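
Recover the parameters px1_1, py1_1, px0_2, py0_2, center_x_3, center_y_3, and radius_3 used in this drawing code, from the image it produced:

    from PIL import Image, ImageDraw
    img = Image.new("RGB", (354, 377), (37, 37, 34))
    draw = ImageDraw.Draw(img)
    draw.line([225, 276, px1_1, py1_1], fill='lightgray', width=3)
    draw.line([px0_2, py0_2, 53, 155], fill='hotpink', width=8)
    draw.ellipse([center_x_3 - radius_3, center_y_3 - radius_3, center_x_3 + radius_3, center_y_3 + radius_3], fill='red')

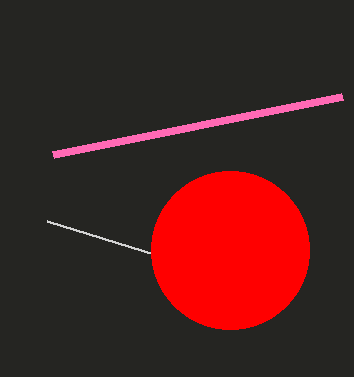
px1_1 = 47; py1_1 = 221; px0_2 = 342; py0_2 = 97; center_x_3 = 230; center_y_3 = 250; radius_3 = 79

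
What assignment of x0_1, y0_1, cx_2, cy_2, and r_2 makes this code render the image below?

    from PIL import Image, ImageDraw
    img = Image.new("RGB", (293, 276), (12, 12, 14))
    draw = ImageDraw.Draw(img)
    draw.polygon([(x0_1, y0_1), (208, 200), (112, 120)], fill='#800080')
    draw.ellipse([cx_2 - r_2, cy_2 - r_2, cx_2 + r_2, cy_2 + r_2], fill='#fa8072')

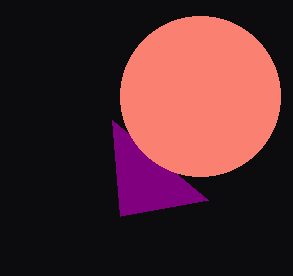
x0_1 = 120, y0_1 = 216, cx_2 = 200, cy_2 = 96, r_2 = 80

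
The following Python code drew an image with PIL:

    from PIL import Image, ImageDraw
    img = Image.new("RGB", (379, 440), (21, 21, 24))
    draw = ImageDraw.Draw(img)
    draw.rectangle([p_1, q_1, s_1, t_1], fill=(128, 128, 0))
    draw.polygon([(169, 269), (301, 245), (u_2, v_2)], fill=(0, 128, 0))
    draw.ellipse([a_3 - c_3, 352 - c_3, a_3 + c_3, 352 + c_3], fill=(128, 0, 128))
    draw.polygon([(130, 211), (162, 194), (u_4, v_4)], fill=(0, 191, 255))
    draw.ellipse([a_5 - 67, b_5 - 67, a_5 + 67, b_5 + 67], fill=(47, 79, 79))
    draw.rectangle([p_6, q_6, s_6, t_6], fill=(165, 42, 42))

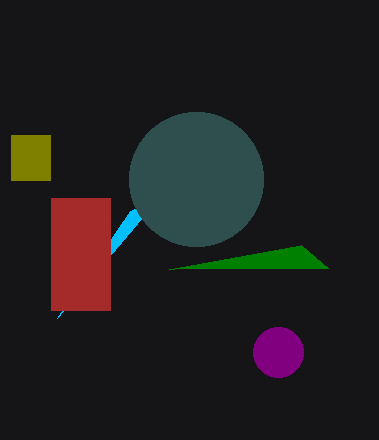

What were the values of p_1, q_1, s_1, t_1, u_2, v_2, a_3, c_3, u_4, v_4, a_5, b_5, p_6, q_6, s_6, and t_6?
p_1 = 11; q_1 = 135; s_1 = 50; t_1 = 180; u_2 = 328; v_2 = 268; a_3 = 278; c_3 = 25; u_4 = 57; v_4 = 318; a_5 = 196; b_5 = 179; p_6 = 51; q_6 = 198; s_6 = 110; t_6 = 310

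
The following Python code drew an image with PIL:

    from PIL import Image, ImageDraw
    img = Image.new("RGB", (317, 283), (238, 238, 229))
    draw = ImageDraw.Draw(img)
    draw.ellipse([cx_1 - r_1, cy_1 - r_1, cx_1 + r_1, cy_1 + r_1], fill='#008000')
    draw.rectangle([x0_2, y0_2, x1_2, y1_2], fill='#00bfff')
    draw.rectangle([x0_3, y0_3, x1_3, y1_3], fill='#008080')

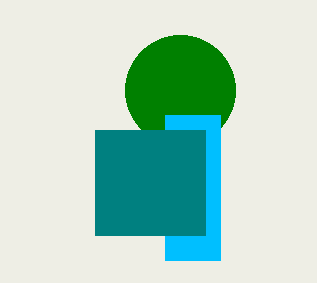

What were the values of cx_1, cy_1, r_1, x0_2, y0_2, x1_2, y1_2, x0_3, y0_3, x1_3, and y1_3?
cx_1 = 180
cy_1 = 90
r_1 = 55
x0_2 = 165
y0_2 = 115
x1_2 = 220
y1_2 = 260
x0_3 = 95
y0_3 = 130
x1_3 = 205
y1_3 = 235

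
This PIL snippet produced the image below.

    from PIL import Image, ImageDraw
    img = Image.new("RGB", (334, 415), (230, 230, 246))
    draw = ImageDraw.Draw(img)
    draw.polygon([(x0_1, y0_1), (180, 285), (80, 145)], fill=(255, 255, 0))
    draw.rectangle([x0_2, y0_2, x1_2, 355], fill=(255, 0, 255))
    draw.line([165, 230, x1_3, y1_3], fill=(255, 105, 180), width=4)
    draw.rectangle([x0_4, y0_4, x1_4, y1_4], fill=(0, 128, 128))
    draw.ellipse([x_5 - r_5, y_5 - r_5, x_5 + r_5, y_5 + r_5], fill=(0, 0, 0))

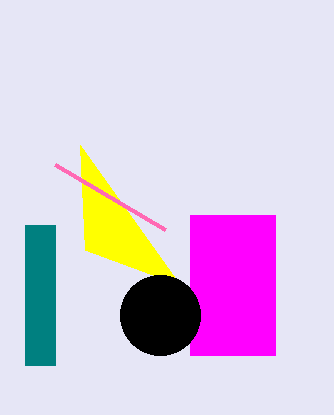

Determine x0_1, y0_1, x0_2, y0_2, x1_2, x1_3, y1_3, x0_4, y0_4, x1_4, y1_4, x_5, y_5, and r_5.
x0_1 = 85, y0_1 = 250, x0_2 = 190, y0_2 = 215, x1_2 = 275, x1_3 = 55, y1_3 = 165, x0_4 = 25, y0_4 = 225, x1_4 = 55, y1_4 = 365, x_5 = 160, y_5 = 315, r_5 = 40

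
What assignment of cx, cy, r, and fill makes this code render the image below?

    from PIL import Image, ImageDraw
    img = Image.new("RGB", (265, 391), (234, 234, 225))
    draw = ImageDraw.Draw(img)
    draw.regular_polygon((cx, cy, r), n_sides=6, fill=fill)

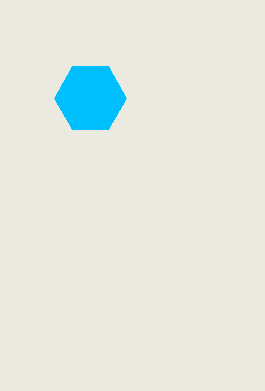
cx = 90, cy = 98, r = 36, fill = 'deepskyblue'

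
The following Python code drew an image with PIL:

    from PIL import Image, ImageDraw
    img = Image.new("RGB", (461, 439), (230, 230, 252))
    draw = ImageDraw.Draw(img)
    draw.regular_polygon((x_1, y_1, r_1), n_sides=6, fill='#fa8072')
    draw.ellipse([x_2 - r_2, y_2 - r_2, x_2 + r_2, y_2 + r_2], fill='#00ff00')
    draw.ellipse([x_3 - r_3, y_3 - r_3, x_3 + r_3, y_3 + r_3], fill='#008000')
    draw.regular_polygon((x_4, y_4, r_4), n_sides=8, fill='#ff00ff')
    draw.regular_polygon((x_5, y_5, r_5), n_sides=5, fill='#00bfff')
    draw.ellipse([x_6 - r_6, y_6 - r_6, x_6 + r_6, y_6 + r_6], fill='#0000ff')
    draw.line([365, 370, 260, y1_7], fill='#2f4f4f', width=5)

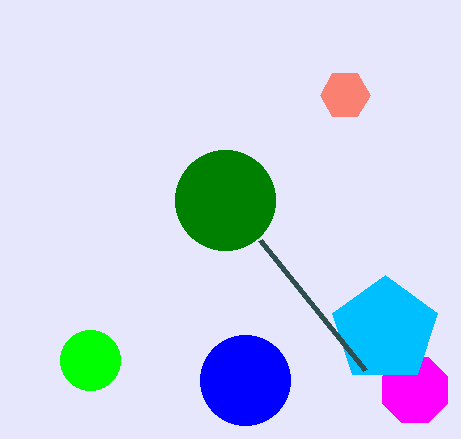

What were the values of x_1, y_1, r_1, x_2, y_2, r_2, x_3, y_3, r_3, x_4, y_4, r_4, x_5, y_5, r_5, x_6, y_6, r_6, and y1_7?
x_1 = 345; y_1 = 95; r_1 = 25; x_2 = 90; y_2 = 360; r_2 = 30; x_3 = 225; y_3 = 200; r_3 = 50; x_4 = 415; y_4 = 390; r_4 = 35; x_5 = 385; y_5 = 330; r_5 = 55; x_6 = 245; y_6 = 380; r_6 = 45; y1_7 = 240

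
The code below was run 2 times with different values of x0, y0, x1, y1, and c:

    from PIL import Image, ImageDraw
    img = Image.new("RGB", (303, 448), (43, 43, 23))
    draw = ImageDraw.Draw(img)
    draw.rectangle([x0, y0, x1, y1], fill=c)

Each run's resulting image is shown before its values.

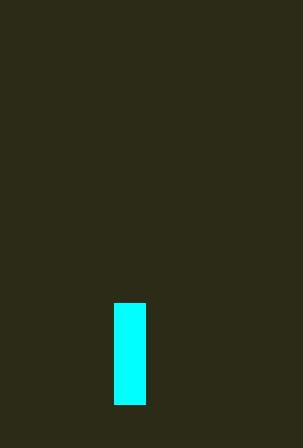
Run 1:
x0 = 114
y0 = 303
x1 = 145
y1 = 404
c = 'cyan'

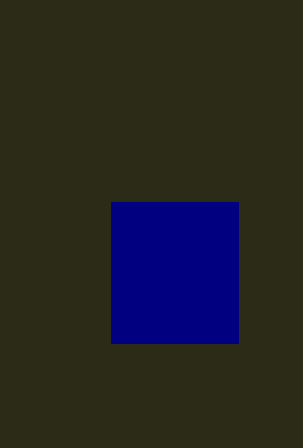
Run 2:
x0 = 111
y0 = 202
x1 = 238
y1 = 343
c = 'navy'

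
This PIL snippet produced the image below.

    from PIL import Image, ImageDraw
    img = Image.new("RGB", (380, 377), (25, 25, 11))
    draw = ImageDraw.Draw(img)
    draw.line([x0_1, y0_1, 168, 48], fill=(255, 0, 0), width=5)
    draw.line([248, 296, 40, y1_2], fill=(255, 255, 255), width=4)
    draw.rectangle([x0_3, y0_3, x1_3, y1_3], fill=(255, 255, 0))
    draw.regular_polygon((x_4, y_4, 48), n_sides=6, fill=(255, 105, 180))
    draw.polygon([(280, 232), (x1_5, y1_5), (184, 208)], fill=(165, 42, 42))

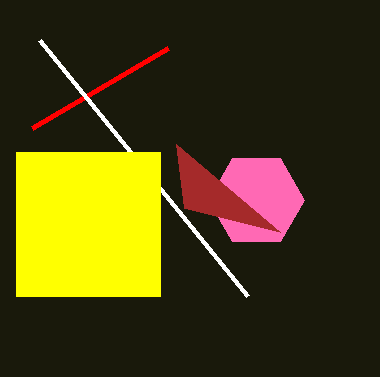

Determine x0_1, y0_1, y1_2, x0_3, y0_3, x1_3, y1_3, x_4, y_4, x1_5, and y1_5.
x0_1 = 32; y0_1 = 128; y1_2 = 40; x0_3 = 16; y0_3 = 152; x1_3 = 160; y1_3 = 296; x_4 = 256; y_4 = 200; x1_5 = 176; y1_5 = 144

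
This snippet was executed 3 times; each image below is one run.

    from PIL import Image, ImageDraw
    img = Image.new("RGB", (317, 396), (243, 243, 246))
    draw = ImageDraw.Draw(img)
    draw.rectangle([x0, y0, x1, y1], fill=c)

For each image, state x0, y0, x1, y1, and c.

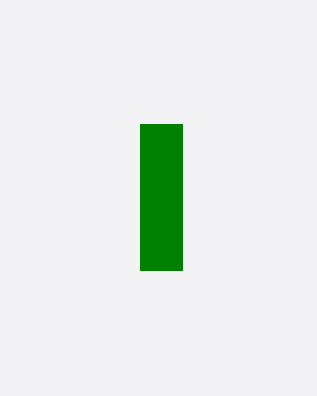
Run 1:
x0 = 140; y0 = 124; x1 = 182; y1 = 270; c = 'green'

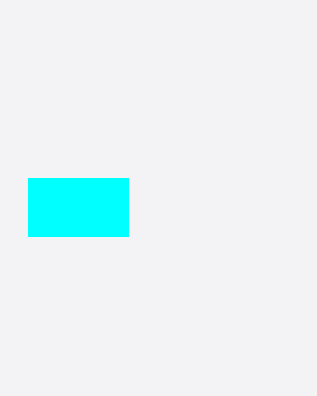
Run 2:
x0 = 28
y0 = 178
x1 = 128
y1 = 236
c = 'cyan'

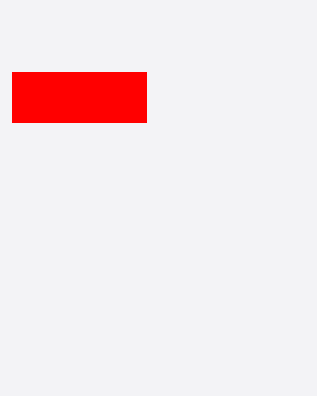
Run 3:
x0 = 12, y0 = 72, x1 = 146, y1 = 122, c = 'red'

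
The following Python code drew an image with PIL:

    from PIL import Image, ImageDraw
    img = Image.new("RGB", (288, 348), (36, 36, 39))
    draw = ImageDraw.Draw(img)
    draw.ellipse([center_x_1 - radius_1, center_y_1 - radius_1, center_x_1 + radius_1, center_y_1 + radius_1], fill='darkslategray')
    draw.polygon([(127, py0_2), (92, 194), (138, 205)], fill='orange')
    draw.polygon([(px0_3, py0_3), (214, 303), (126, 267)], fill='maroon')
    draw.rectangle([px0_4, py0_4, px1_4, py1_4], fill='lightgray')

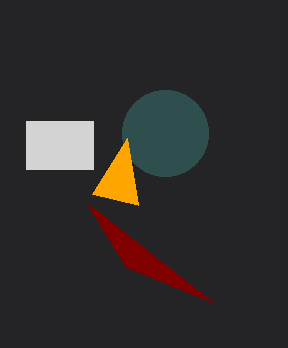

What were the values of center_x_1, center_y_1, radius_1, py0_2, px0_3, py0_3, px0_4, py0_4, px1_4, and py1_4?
center_x_1 = 165, center_y_1 = 133, radius_1 = 43, py0_2 = 138, px0_3 = 87, py0_3 = 203, px0_4 = 26, py0_4 = 121, px1_4 = 93, py1_4 = 169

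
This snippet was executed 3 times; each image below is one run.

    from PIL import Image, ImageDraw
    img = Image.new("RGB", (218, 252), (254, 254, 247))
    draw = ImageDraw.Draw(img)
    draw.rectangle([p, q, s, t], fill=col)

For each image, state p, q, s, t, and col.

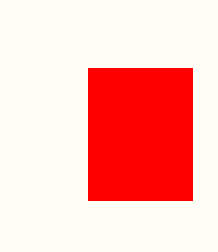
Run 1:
p = 88; q = 68; s = 192; t = 200; col = 'red'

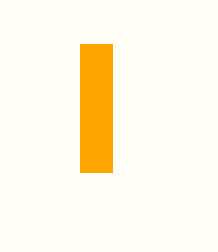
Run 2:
p = 80, q = 44, s = 112, t = 172, col = 'orange'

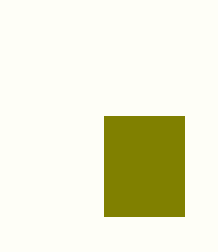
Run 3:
p = 104; q = 116; s = 184; t = 216; col = 'olive'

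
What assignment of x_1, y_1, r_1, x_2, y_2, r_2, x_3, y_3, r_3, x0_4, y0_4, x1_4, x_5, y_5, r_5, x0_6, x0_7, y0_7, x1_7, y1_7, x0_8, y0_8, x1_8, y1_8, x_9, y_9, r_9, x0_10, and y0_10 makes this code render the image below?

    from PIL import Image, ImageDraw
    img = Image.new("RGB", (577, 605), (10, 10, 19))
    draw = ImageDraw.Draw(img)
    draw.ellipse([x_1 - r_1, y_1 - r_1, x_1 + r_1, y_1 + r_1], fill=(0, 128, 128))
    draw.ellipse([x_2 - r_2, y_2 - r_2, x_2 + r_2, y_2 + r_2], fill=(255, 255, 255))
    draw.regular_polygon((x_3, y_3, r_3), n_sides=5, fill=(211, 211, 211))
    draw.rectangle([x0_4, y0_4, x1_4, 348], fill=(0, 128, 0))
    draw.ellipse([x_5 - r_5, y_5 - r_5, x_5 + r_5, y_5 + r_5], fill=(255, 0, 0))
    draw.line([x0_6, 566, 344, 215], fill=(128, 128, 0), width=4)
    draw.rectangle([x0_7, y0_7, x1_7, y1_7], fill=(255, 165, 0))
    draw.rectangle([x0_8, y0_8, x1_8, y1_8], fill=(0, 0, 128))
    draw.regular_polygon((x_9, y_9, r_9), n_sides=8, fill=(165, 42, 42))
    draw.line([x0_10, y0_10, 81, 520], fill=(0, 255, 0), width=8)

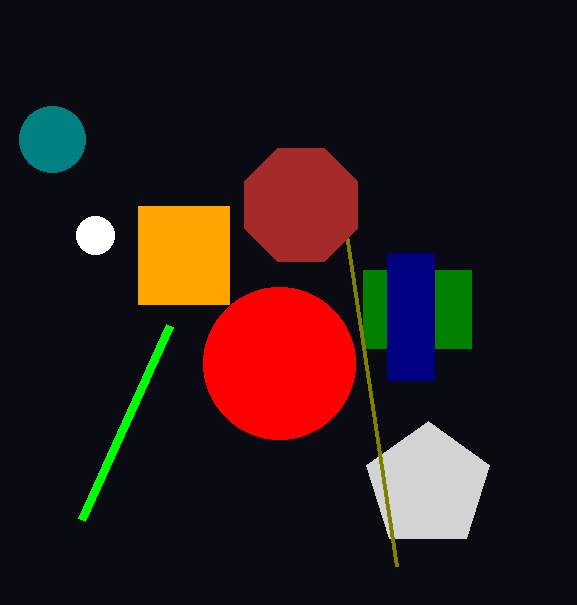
x_1 = 52; y_1 = 139; r_1 = 33; x_2 = 95; y_2 = 235; r_2 = 19; x_3 = 428; y_3 = 486; r_3 = 65; x0_4 = 363; y0_4 = 270; x1_4 = 471; x_5 = 279; y_5 = 363; r_5 = 76; x0_6 = 397; x0_7 = 138; y0_7 = 206; x1_7 = 229; y1_7 = 304; x0_8 = 387; y0_8 = 253; x1_8 = 434; y1_8 = 380; x_9 = 301; y_9 = 205; r_9 = 61; x0_10 = 169; y0_10 = 326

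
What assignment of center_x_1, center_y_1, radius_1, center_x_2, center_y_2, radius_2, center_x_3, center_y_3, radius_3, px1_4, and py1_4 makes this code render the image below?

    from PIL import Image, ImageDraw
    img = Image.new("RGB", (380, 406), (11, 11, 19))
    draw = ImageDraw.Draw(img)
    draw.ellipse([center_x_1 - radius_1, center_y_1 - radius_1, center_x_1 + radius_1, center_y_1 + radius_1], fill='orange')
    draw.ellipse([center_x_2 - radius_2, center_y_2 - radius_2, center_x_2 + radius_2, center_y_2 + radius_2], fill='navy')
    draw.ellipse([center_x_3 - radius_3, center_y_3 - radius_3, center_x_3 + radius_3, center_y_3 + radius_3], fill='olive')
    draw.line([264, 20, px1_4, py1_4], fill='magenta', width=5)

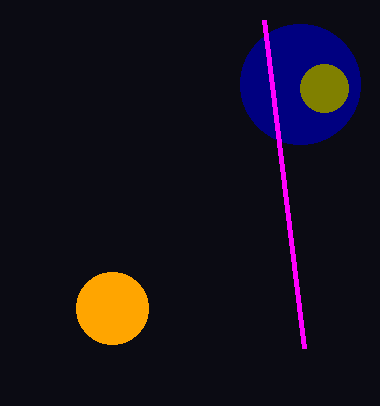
center_x_1 = 112; center_y_1 = 308; radius_1 = 36; center_x_2 = 300; center_y_2 = 84; radius_2 = 60; center_x_3 = 324; center_y_3 = 88; radius_3 = 24; px1_4 = 304; py1_4 = 348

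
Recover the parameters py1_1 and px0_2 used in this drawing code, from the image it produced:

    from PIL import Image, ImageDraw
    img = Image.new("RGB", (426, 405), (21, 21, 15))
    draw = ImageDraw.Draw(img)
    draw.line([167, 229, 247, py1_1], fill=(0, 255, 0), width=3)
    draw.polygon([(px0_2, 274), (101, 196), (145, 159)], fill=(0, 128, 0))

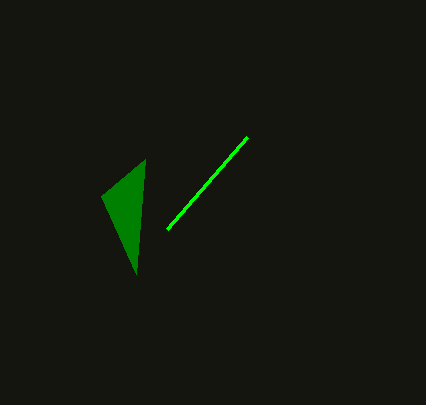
py1_1 = 137
px0_2 = 136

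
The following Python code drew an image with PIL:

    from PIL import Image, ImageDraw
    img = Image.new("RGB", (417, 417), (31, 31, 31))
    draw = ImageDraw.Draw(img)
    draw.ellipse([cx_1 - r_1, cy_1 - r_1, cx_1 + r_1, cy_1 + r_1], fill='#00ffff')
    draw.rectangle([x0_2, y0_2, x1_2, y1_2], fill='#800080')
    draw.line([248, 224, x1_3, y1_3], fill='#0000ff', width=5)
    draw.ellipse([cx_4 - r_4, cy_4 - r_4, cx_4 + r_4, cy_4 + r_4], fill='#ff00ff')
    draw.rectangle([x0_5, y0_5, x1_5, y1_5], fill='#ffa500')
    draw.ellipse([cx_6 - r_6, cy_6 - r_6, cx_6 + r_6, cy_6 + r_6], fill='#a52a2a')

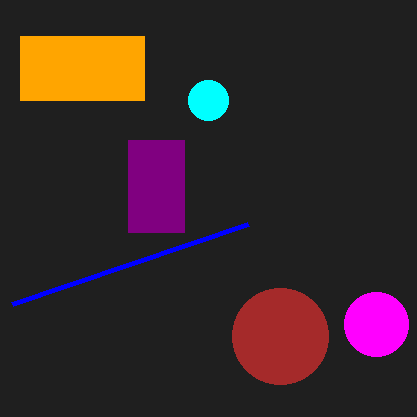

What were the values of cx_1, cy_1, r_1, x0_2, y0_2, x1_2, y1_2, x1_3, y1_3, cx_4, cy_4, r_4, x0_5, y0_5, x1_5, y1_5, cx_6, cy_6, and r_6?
cx_1 = 208; cy_1 = 100; r_1 = 20; x0_2 = 128; y0_2 = 140; x1_2 = 184; y1_2 = 232; x1_3 = 12; y1_3 = 304; cx_4 = 376; cy_4 = 324; r_4 = 32; x0_5 = 20; y0_5 = 36; x1_5 = 144; y1_5 = 100; cx_6 = 280; cy_6 = 336; r_6 = 48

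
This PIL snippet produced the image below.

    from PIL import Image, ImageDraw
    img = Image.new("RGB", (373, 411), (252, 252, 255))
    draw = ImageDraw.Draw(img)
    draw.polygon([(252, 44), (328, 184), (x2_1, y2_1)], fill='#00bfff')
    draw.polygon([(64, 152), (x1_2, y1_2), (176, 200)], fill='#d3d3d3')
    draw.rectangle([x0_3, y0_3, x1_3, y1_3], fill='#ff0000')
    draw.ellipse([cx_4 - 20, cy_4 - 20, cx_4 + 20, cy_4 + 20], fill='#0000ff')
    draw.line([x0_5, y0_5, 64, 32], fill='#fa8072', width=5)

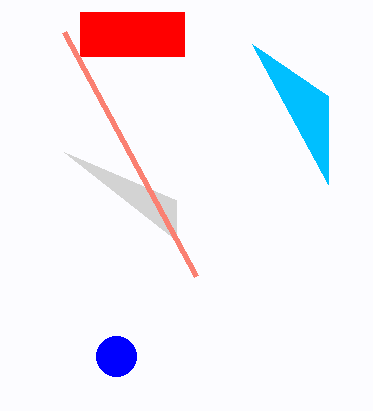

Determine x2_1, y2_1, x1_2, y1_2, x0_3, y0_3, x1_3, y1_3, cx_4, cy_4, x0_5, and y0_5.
x2_1 = 328
y2_1 = 96
x1_2 = 176
y1_2 = 240
x0_3 = 80
y0_3 = 12
x1_3 = 184
y1_3 = 56
cx_4 = 116
cy_4 = 356
x0_5 = 196
y0_5 = 276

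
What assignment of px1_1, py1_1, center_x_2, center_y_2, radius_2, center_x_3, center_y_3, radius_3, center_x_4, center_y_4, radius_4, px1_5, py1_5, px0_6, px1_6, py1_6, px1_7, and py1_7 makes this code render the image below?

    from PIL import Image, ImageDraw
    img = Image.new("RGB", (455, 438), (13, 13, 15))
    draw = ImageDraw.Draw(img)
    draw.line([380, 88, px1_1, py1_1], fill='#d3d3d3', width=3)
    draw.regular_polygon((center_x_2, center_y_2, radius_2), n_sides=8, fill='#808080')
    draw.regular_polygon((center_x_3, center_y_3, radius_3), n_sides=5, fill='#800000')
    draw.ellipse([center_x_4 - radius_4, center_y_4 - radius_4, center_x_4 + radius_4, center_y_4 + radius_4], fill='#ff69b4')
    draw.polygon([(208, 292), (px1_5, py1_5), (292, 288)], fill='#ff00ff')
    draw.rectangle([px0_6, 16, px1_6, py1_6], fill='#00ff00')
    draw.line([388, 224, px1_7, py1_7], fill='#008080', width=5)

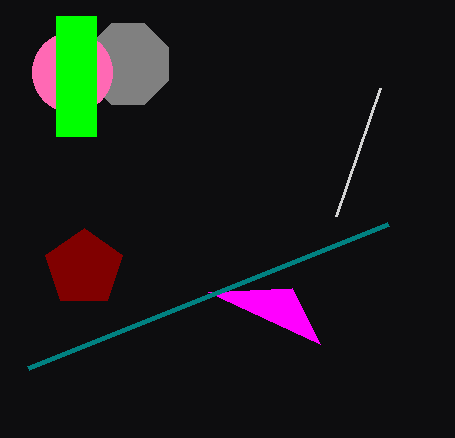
px1_1 = 336; py1_1 = 216; center_x_2 = 128; center_y_2 = 64; radius_2 = 44; center_x_3 = 84; center_y_3 = 268; radius_3 = 40; center_x_4 = 72; center_y_4 = 72; radius_4 = 40; px1_5 = 320; py1_5 = 344; px0_6 = 56; px1_6 = 96; py1_6 = 136; px1_7 = 28; py1_7 = 368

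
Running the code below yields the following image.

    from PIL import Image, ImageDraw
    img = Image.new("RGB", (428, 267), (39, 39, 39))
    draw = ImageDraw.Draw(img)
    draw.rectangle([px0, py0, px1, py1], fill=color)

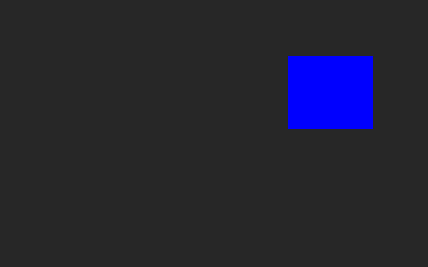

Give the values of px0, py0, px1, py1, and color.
px0 = 288; py0 = 56; px1 = 372; py1 = 128; color = 'blue'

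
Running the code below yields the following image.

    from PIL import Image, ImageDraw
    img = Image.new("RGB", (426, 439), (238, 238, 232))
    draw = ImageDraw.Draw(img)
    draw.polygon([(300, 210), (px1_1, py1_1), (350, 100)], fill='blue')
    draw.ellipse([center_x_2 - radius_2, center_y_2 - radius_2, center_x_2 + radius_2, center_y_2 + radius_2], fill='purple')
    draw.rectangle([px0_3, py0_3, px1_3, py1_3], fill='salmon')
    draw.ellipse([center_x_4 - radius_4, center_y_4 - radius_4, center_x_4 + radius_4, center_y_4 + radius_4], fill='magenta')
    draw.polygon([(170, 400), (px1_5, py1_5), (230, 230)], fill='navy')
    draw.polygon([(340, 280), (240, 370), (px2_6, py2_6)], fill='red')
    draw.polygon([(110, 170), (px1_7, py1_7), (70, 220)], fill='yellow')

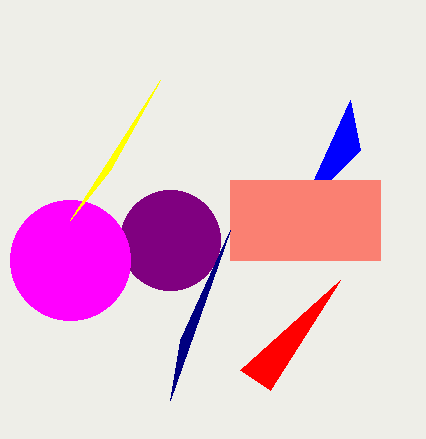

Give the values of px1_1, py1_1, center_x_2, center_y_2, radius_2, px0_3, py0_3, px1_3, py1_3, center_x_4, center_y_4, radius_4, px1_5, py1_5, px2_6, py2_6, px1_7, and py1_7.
px1_1 = 360; py1_1 = 150; center_x_2 = 170; center_y_2 = 240; radius_2 = 50; px0_3 = 230; py0_3 = 180; px1_3 = 380; py1_3 = 260; center_x_4 = 70; center_y_4 = 260; radius_4 = 60; px1_5 = 180; py1_5 = 340; px2_6 = 270; py2_6 = 390; px1_7 = 160; py1_7 = 80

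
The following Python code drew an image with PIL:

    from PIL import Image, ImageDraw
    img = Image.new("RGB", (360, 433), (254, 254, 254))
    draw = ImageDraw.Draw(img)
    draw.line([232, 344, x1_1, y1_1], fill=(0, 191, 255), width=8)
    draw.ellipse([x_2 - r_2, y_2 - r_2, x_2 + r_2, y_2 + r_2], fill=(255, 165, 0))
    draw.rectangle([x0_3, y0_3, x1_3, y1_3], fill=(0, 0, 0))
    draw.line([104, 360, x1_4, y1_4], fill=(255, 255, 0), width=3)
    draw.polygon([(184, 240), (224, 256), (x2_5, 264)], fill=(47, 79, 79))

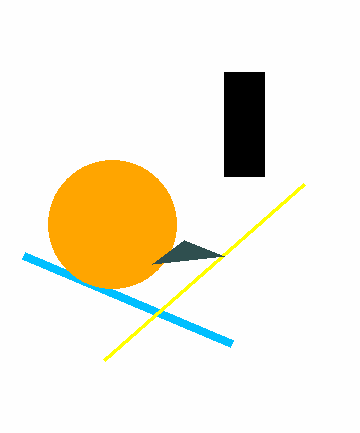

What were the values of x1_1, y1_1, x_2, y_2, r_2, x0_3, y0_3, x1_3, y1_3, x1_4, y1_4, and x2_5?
x1_1 = 24, y1_1 = 256, x_2 = 112, y_2 = 224, r_2 = 64, x0_3 = 224, y0_3 = 72, x1_3 = 264, y1_3 = 176, x1_4 = 304, y1_4 = 184, x2_5 = 152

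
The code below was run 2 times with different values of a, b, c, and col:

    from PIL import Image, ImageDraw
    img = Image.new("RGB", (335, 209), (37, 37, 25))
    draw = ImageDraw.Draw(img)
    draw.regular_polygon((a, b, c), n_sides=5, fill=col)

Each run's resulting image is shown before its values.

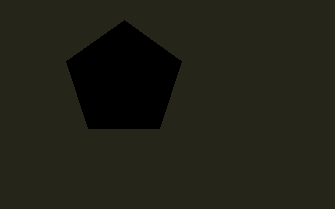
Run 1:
a = 124, b = 80, c = 60, col = 'black'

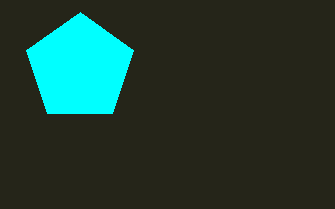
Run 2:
a = 80, b = 68, c = 56, col = 'cyan'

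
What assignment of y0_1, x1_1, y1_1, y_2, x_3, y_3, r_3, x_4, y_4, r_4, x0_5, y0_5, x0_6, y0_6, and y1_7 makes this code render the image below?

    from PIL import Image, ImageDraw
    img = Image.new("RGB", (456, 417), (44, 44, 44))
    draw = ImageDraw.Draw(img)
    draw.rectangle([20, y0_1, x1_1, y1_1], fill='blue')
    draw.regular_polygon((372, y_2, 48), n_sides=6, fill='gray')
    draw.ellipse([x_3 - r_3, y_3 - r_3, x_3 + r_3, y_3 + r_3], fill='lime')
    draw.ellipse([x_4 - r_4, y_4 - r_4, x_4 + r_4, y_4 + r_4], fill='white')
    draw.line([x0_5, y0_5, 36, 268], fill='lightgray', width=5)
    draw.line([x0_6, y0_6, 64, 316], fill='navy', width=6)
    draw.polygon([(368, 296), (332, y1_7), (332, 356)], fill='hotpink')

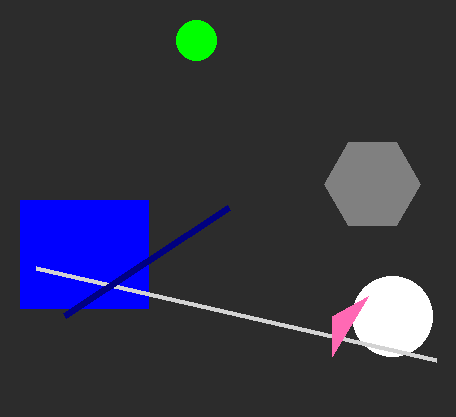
y0_1 = 200; x1_1 = 148; y1_1 = 308; y_2 = 184; x_3 = 196; y_3 = 40; r_3 = 20; x_4 = 392; y_4 = 316; r_4 = 40; x0_5 = 436; y0_5 = 360; x0_6 = 228; y0_6 = 208; y1_7 = 316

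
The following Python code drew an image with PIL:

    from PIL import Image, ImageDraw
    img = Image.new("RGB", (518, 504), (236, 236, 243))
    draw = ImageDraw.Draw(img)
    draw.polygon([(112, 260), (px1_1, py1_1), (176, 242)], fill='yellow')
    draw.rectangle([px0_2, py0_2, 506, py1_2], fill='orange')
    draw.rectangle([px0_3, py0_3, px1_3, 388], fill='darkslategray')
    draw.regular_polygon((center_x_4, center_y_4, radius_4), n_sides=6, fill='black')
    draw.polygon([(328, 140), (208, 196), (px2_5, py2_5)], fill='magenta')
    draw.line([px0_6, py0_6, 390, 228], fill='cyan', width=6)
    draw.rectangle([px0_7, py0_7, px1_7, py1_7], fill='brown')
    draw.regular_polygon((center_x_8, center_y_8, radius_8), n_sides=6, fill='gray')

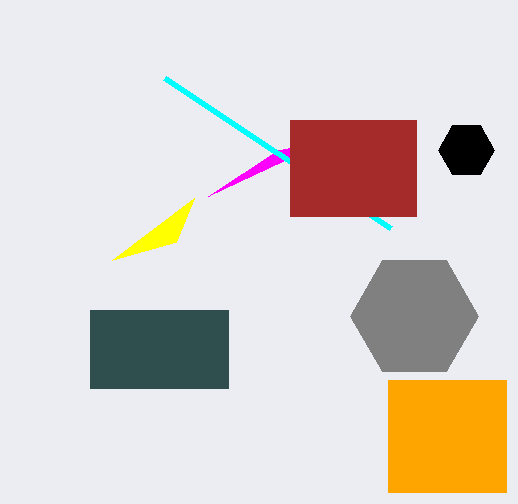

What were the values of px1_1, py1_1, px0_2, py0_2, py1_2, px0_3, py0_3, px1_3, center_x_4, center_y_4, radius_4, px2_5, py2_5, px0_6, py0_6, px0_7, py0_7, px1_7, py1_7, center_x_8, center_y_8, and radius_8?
px1_1 = 194; py1_1 = 198; px0_2 = 388; py0_2 = 380; py1_2 = 492; px0_3 = 90; py0_3 = 310; px1_3 = 228; center_x_4 = 466; center_y_4 = 150; radius_4 = 28; px2_5 = 278; py2_5 = 150; px0_6 = 164; py0_6 = 78; px0_7 = 290; py0_7 = 120; px1_7 = 416; py1_7 = 216; center_x_8 = 414; center_y_8 = 316; radius_8 = 64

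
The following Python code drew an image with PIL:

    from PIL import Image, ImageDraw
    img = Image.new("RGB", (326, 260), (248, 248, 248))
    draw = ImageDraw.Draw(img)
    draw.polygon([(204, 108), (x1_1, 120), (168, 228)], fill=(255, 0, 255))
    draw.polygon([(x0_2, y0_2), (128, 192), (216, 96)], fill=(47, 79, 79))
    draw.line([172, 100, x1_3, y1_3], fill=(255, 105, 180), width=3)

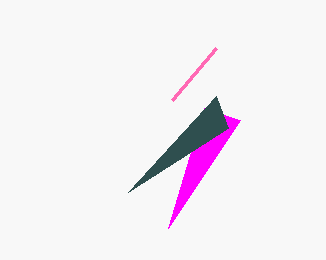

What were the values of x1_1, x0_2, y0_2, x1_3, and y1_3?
x1_1 = 240, x0_2 = 228, y0_2 = 128, x1_3 = 216, y1_3 = 48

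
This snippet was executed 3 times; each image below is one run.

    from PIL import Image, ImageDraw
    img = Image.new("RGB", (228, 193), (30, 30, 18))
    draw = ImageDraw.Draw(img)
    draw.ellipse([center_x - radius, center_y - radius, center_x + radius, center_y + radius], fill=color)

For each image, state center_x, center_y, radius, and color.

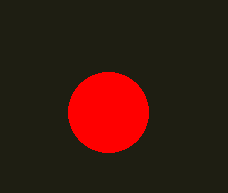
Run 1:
center_x = 108
center_y = 112
radius = 40
color = 'red'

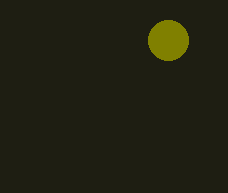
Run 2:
center_x = 168
center_y = 40
radius = 20
color = 'olive'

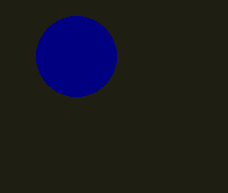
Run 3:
center_x = 76
center_y = 56
radius = 40
color = 'navy'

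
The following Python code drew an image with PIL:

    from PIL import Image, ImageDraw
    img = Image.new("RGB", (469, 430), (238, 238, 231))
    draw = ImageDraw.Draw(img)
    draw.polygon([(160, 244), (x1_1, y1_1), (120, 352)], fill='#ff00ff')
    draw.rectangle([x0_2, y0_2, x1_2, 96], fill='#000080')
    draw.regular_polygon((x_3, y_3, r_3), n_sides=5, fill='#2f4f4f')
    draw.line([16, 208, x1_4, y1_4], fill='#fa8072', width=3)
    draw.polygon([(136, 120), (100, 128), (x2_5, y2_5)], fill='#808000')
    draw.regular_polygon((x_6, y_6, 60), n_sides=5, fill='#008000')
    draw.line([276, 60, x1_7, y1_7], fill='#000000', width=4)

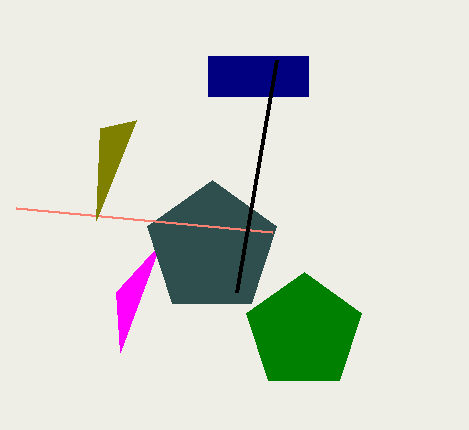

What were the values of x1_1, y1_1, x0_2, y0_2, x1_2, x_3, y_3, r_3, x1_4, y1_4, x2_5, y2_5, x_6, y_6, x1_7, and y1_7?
x1_1 = 116
y1_1 = 292
x0_2 = 208
y0_2 = 56
x1_2 = 308
x_3 = 212
y_3 = 248
r_3 = 68
x1_4 = 272
y1_4 = 232
x2_5 = 96
y2_5 = 220
x_6 = 304
y_6 = 332
x1_7 = 236
y1_7 = 292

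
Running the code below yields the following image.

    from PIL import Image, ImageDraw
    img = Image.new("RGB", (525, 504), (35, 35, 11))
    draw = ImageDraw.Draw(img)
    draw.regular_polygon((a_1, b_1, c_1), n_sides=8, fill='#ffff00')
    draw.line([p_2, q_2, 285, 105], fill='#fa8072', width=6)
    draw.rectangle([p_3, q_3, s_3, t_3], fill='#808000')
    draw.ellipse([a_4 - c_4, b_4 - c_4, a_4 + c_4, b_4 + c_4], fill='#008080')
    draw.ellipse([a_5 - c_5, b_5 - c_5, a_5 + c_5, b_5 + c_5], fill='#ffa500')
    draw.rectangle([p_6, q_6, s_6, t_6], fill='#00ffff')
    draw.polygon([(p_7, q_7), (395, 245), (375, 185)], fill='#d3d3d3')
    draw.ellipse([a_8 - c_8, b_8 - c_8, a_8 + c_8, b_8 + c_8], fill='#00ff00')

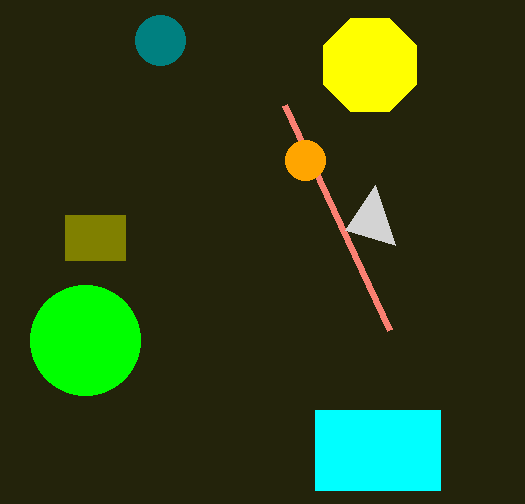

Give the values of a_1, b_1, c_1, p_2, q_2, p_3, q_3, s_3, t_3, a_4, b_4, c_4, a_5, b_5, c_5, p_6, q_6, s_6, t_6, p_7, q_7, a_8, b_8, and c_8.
a_1 = 370, b_1 = 65, c_1 = 50, p_2 = 390, q_2 = 330, p_3 = 65, q_3 = 215, s_3 = 125, t_3 = 260, a_4 = 160, b_4 = 40, c_4 = 25, a_5 = 305, b_5 = 160, c_5 = 20, p_6 = 315, q_6 = 410, s_6 = 440, t_6 = 490, p_7 = 345, q_7 = 230, a_8 = 85, b_8 = 340, c_8 = 55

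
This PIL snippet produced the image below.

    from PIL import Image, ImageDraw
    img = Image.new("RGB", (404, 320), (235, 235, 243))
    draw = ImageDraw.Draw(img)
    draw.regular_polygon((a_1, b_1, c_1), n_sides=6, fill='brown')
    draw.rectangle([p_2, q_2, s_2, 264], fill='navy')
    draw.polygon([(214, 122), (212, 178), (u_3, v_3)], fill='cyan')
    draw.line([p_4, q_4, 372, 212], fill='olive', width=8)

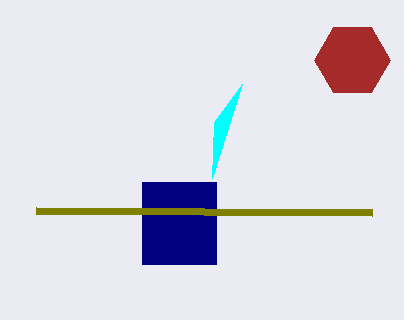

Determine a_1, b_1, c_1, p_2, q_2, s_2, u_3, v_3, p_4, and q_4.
a_1 = 352; b_1 = 60; c_1 = 38; p_2 = 142; q_2 = 182; s_2 = 216; u_3 = 242; v_3 = 84; p_4 = 36; q_4 = 210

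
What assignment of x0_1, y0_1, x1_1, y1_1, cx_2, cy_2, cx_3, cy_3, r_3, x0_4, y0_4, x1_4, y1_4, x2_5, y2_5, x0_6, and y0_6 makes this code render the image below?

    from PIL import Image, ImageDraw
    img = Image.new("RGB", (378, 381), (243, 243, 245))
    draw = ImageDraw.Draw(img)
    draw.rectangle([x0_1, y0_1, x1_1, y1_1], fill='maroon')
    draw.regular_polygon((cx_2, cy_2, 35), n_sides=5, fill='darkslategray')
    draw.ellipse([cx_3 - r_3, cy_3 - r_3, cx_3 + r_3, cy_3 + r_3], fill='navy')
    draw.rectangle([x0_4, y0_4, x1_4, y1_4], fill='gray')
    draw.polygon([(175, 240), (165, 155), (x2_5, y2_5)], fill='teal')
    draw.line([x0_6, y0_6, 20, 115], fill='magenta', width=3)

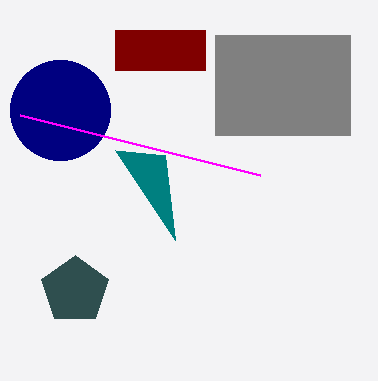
x0_1 = 115, y0_1 = 30, x1_1 = 205, y1_1 = 70, cx_2 = 75, cy_2 = 290, cx_3 = 60, cy_3 = 110, r_3 = 50, x0_4 = 215, y0_4 = 35, x1_4 = 350, y1_4 = 135, x2_5 = 115, y2_5 = 150, x0_6 = 260, y0_6 = 175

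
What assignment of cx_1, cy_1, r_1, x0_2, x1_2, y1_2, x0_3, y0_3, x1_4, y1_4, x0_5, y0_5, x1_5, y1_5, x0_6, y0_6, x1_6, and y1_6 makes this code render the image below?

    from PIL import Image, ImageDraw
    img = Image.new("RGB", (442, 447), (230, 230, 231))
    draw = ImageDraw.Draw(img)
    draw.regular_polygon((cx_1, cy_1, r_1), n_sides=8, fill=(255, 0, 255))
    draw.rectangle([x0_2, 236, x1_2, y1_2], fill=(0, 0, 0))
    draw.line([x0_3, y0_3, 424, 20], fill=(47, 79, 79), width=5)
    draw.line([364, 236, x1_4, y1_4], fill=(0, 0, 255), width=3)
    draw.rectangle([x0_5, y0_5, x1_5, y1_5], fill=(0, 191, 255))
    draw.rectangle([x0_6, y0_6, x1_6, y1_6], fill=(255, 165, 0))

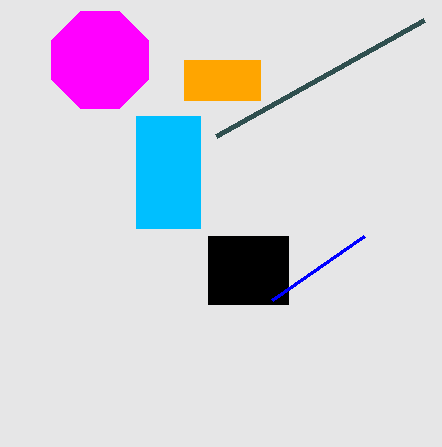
cx_1 = 100; cy_1 = 60; r_1 = 52; x0_2 = 208; x1_2 = 288; y1_2 = 304; x0_3 = 216; y0_3 = 136; x1_4 = 272; y1_4 = 300; x0_5 = 136; y0_5 = 116; x1_5 = 200; y1_5 = 228; x0_6 = 184; y0_6 = 60; x1_6 = 260; y1_6 = 100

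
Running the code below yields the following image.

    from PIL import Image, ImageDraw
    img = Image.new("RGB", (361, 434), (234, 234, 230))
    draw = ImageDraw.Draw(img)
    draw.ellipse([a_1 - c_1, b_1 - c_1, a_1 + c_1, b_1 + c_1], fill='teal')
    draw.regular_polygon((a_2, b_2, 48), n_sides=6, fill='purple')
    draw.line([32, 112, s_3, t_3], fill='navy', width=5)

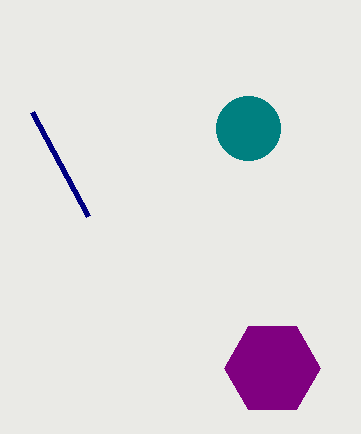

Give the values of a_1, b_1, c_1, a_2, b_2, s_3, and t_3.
a_1 = 248; b_1 = 128; c_1 = 32; a_2 = 272; b_2 = 368; s_3 = 88; t_3 = 216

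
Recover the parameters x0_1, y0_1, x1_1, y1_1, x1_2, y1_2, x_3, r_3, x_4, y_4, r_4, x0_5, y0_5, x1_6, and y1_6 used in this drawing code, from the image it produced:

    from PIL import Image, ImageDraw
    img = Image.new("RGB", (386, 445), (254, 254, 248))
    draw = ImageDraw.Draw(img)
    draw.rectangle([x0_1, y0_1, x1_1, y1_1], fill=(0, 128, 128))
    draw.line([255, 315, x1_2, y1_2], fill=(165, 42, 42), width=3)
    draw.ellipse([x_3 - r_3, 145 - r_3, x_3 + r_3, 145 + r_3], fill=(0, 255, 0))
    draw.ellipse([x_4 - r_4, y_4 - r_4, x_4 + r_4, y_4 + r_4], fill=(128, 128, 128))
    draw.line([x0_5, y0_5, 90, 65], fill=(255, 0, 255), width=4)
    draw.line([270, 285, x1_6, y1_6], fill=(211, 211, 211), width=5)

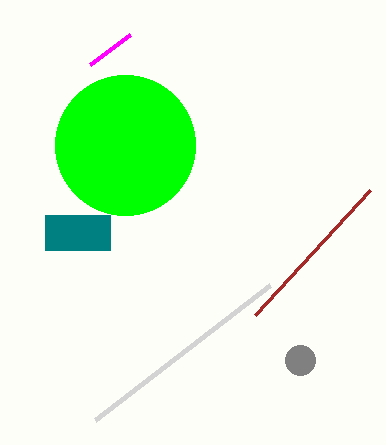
x0_1 = 45, y0_1 = 215, x1_1 = 110, y1_1 = 250, x1_2 = 370, y1_2 = 190, x_3 = 125, r_3 = 70, x_4 = 300, y_4 = 360, r_4 = 15, x0_5 = 130, y0_5 = 35, x1_6 = 95, y1_6 = 420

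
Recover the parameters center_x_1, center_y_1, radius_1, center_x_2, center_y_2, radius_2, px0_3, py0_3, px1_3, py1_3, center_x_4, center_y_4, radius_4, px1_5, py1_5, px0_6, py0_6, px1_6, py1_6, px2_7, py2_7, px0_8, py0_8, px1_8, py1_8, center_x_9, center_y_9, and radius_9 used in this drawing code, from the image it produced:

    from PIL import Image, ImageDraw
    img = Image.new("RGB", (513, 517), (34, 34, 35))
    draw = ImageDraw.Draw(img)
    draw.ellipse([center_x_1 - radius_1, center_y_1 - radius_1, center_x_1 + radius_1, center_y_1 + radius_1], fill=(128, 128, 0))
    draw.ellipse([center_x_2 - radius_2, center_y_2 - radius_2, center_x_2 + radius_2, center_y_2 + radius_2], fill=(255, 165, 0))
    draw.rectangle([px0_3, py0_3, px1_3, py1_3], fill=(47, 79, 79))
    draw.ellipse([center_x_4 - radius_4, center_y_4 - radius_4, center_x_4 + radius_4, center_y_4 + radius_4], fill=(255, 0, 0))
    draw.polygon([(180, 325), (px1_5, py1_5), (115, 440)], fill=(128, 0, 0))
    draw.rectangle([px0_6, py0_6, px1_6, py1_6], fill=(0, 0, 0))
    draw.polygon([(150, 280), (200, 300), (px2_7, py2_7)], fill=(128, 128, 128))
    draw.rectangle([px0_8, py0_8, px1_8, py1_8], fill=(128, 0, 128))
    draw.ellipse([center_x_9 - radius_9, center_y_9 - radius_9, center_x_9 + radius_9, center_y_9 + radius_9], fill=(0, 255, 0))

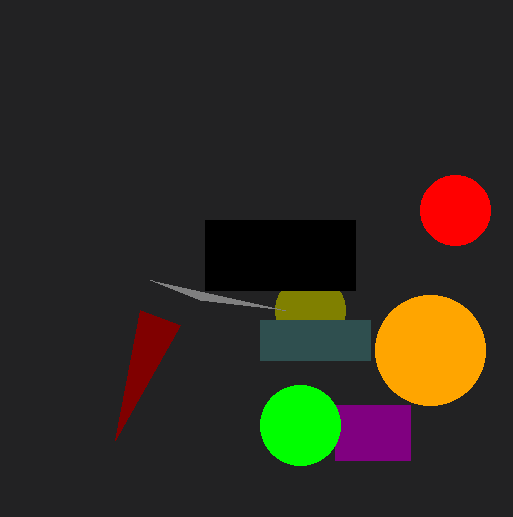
center_x_1 = 310, center_y_1 = 310, radius_1 = 35, center_x_2 = 430, center_y_2 = 350, radius_2 = 55, px0_3 = 260, py0_3 = 320, px1_3 = 370, py1_3 = 360, center_x_4 = 455, center_y_4 = 210, radius_4 = 35, px1_5 = 140, py1_5 = 310, px0_6 = 205, py0_6 = 220, px1_6 = 355, py1_6 = 290, px2_7 = 285, py2_7 = 310, px0_8 = 335, py0_8 = 405, px1_8 = 410, py1_8 = 460, center_x_9 = 300, center_y_9 = 425, radius_9 = 40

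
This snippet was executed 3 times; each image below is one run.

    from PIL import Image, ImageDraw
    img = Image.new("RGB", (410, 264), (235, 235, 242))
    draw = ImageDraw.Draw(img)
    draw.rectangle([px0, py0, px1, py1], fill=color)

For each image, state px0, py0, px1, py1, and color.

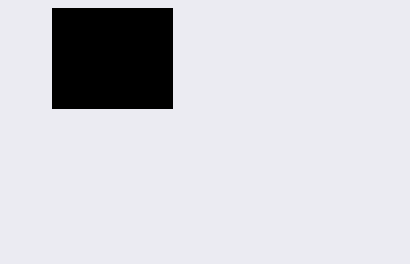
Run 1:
px0 = 52
py0 = 8
px1 = 172
py1 = 108
color = 'black'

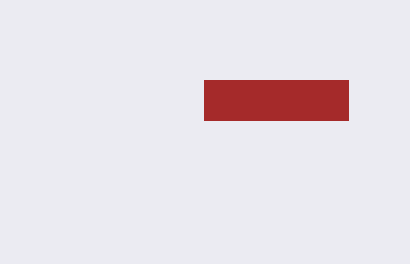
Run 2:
px0 = 204, py0 = 80, px1 = 348, py1 = 120, color = 'brown'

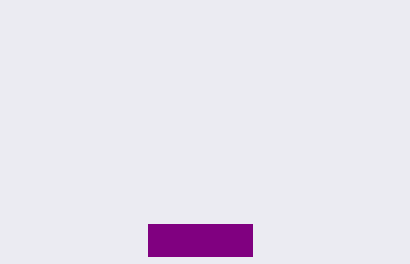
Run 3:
px0 = 148; py0 = 224; px1 = 252; py1 = 256; color = 'purple'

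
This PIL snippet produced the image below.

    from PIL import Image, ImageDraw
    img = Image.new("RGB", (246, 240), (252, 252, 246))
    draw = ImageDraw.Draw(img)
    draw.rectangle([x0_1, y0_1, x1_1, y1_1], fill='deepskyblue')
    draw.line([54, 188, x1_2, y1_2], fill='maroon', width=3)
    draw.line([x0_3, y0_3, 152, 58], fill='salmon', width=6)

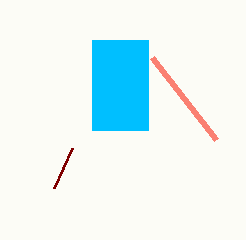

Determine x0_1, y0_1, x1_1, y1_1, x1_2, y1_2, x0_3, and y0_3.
x0_1 = 92
y0_1 = 40
x1_1 = 148
y1_1 = 130
x1_2 = 72
y1_2 = 148
x0_3 = 216
y0_3 = 140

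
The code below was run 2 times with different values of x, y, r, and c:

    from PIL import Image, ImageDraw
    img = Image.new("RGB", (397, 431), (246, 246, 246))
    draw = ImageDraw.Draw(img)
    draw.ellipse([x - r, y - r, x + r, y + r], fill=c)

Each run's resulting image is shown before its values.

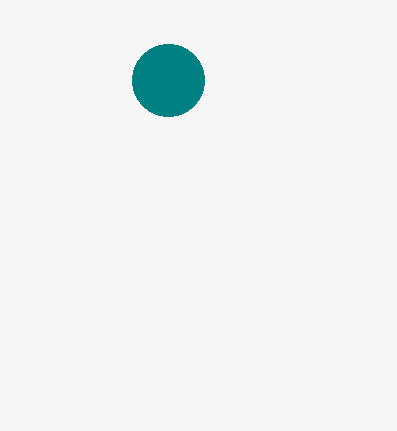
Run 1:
x = 168
y = 80
r = 36
c = 'teal'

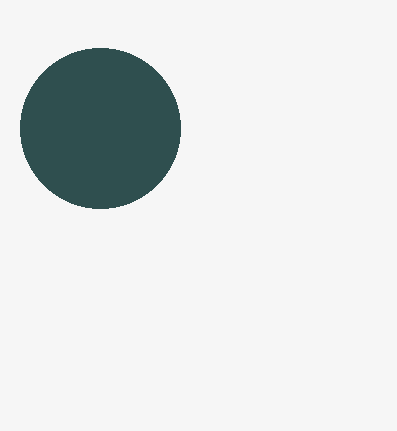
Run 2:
x = 100
y = 128
r = 80
c = 'darkslategray'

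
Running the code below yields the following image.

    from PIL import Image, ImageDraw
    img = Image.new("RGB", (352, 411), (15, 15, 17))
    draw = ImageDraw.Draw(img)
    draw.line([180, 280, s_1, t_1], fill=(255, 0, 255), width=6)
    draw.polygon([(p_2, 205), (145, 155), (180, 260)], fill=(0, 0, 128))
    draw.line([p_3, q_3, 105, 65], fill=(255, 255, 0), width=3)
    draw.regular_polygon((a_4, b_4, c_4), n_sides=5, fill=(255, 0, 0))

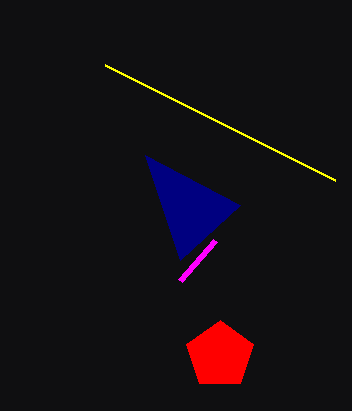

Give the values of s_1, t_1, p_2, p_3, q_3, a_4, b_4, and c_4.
s_1 = 215; t_1 = 240; p_2 = 240; p_3 = 335; q_3 = 180; a_4 = 220; b_4 = 355; c_4 = 35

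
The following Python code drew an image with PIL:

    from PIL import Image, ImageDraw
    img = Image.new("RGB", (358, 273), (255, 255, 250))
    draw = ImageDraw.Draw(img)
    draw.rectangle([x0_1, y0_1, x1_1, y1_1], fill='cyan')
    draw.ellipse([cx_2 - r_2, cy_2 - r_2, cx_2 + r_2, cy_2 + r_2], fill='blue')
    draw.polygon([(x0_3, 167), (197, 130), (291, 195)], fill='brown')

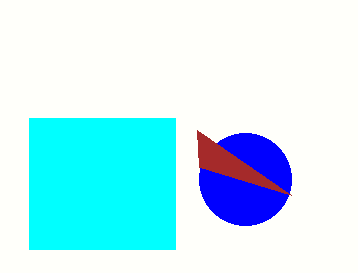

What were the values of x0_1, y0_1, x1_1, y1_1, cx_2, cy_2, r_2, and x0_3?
x0_1 = 29; y0_1 = 118; x1_1 = 175; y1_1 = 249; cx_2 = 245; cy_2 = 179; r_2 = 46; x0_3 = 199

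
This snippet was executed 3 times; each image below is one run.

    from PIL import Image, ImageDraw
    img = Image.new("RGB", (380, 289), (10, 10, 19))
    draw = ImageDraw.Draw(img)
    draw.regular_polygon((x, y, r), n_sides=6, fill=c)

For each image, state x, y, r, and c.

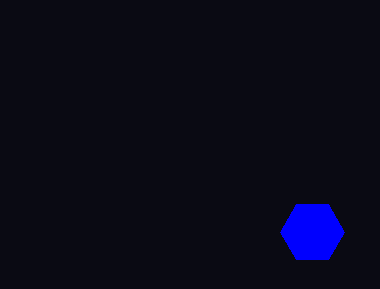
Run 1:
x = 312, y = 232, r = 32, c = 'blue'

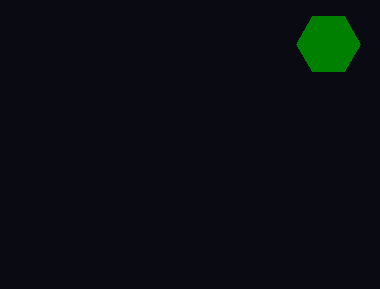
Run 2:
x = 328; y = 44; r = 32; c = 'green'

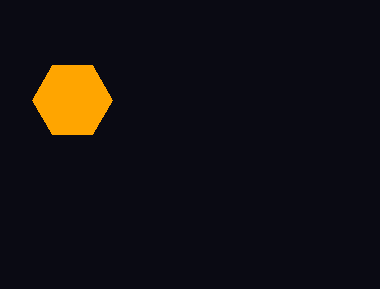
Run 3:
x = 72; y = 100; r = 40; c = 'orange'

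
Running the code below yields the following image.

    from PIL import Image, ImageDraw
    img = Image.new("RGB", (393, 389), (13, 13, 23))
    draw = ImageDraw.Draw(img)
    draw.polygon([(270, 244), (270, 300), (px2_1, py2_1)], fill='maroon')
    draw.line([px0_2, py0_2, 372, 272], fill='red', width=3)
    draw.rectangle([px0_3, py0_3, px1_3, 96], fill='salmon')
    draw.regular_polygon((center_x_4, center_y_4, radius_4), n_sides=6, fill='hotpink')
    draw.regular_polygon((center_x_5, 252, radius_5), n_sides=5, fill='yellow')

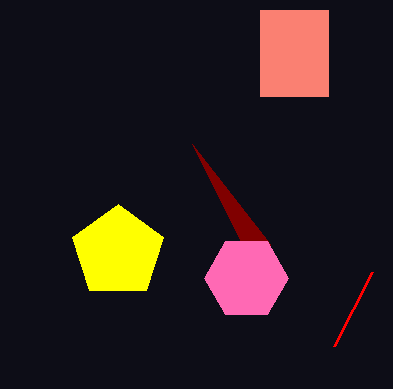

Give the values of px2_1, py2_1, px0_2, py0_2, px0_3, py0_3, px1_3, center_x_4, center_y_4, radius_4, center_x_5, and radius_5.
px2_1 = 192, py2_1 = 144, px0_2 = 334, py0_2 = 346, px0_3 = 260, py0_3 = 10, px1_3 = 328, center_x_4 = 246, center_y_4 = 278, radius_4 = 42, center_x_5 = 118, radius_5 = 48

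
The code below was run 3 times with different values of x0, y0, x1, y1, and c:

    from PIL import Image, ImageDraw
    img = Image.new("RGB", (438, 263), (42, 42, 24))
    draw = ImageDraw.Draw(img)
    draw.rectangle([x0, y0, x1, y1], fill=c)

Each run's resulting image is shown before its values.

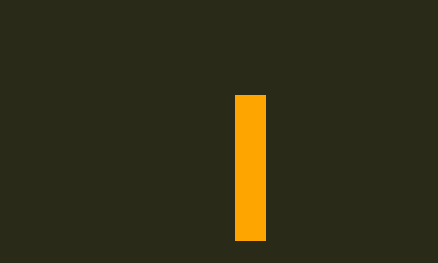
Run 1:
x0 = 235
y0 = 95
x1 = 265
y1 = 240
c = 'orange'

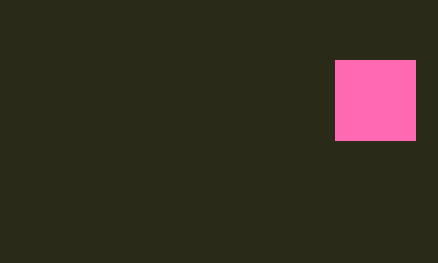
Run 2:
x0 = 335, y0 = 60, x1 = 415, y1 = 140, c = 'hotpink'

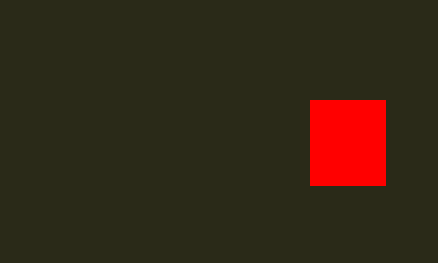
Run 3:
x0 = 310
y0 = 100
x1 = 385
y1 = 185
c = 'red'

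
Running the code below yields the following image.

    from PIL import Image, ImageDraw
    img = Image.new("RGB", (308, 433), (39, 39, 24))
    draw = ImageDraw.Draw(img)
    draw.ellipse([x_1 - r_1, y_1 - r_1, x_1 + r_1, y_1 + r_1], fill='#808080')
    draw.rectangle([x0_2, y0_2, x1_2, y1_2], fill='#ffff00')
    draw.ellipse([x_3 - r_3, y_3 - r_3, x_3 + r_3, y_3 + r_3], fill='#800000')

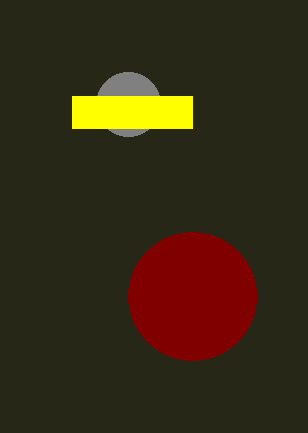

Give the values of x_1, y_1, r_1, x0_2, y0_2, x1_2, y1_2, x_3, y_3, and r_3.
x_1 = 128
y_1 = 104
r_1 = 32
x0_2 = 72
y0_2 = 96
x1_2 = 192
y1_2 = 128
x_3 = 192
y_3 = 296
r_3 = 64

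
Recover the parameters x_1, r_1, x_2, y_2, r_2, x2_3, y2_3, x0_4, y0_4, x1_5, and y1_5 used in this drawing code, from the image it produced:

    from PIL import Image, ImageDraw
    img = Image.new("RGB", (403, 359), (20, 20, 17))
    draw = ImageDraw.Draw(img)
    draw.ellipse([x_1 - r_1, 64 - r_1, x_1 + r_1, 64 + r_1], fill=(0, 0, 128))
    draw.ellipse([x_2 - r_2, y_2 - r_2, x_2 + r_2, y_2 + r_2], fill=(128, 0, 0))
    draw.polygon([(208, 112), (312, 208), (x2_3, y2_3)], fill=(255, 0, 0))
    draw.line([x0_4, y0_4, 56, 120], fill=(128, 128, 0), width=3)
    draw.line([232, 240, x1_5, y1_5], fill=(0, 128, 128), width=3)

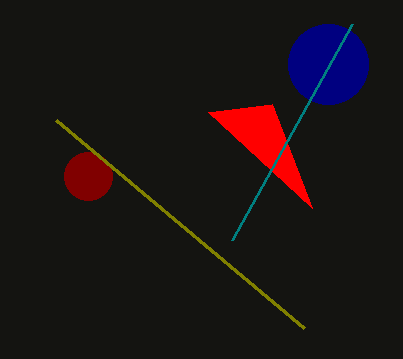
x_1 = 328
r_1 = 40
x_2 = 88
y_2 = 176
r_2 = 24
x2_3 = 272
y2_3 = 104
x0_4 = 304
y0_4 = 328
x1_5 = 352
y1_5 = 24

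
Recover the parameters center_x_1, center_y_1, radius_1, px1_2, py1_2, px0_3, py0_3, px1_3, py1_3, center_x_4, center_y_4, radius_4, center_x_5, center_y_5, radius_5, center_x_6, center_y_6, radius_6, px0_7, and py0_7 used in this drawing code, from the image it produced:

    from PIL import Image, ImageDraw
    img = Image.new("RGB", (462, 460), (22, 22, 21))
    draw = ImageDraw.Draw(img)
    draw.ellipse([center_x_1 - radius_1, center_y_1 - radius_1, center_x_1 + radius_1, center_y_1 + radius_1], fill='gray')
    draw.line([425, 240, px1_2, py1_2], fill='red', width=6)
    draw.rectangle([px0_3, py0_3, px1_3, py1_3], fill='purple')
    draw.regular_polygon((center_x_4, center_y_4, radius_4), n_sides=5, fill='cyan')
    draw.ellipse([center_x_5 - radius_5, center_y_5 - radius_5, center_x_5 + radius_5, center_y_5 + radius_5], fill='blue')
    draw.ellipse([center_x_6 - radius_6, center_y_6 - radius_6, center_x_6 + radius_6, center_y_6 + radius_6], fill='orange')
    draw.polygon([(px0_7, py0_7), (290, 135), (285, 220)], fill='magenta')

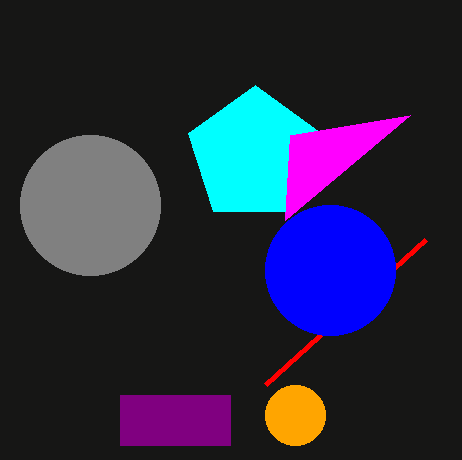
center_x_1 = 90; center_y_1 = 205; radius_1 = 70; px1_2 = 265; py1_2 = 385; px0_3 = 120; py0_3 = 395; px1_3 = 230; py1_3 = 445; center_x_4 = 255; center_y_4 = 155; radius_4 = 70; center_x_5 = 330; center_y_5 = 270; radius_5 = 65; center_x_6 = 295; center_y_6 = 415; radius_6 = 30; px0_7 = 410; py0_7 = 115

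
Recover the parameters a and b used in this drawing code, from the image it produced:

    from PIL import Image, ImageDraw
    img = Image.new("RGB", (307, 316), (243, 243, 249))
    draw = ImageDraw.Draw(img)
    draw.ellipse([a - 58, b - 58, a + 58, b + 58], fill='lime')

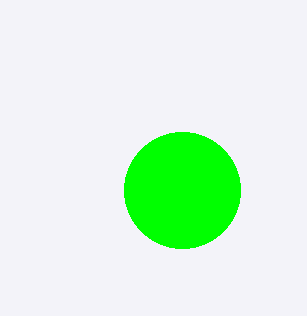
a = 182; b = 190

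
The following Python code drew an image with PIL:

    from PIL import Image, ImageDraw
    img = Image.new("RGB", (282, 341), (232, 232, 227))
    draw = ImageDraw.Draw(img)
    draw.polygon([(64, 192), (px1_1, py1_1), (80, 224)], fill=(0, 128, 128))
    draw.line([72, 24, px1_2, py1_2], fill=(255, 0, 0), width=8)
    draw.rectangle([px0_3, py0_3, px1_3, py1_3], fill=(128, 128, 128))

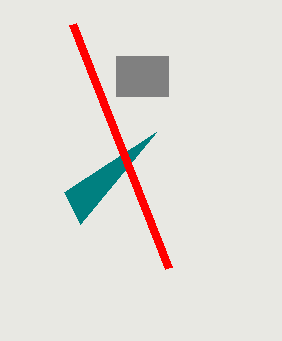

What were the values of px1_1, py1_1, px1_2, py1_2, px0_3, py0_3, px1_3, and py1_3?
px1_1 = 156; py1_1 = 132; px1_2 = 168; py1_2 = 268; px0_3 = 116; py0_3 = 56; px1_3 = 168; py1_3 = 96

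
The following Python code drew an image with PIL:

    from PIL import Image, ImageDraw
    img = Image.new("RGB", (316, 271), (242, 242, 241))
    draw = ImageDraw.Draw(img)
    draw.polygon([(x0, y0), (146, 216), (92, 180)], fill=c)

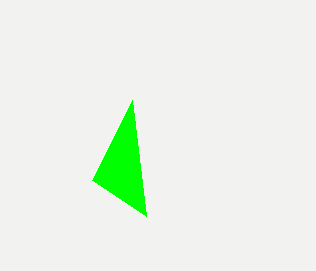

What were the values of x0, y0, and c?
x0 = 132; y0 = 100; c = 'lime'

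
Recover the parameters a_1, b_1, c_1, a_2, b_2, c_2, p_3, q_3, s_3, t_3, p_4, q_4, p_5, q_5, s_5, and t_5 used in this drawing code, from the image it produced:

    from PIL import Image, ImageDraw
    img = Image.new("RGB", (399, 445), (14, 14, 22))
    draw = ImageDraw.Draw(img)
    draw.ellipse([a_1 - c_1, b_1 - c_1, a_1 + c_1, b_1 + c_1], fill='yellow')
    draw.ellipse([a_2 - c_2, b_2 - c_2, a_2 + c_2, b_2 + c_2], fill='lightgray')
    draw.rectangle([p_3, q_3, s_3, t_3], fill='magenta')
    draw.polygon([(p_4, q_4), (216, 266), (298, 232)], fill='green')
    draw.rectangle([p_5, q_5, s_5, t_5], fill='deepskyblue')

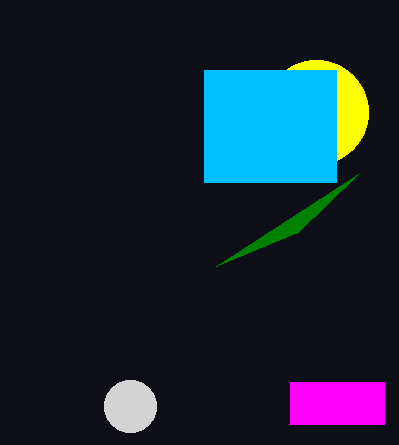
a_1 = 316
b_1 = 112
c_1 = 52
a_2 = 130
b_2 = 406
c_2 = 26
p_3 = 290
q_3 = 382
s_3 = 384
t_3 = 424
p_4 = 358
q_4 = 174
p_5 = 204
q_5 = 70
s_5 = 336
t_5 = 182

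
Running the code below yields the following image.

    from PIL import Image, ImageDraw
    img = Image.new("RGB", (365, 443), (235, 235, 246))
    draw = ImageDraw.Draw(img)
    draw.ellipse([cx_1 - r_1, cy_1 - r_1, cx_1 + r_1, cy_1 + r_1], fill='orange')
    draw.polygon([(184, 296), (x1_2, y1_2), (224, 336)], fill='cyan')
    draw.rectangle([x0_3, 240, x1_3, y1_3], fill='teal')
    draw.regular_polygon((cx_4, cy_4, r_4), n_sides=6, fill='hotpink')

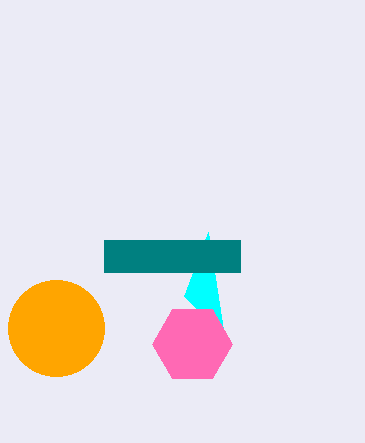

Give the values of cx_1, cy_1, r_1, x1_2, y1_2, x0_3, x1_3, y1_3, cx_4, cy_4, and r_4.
cx_1 = 56
cy_1 = 328
r_1 = 48
x1_2 = 208
y1_2 = 232
x0_3 = 104
x1_3 = 240
y1_3 = 272
cx_4 = 192
cy_4 = 344
r_4 = 40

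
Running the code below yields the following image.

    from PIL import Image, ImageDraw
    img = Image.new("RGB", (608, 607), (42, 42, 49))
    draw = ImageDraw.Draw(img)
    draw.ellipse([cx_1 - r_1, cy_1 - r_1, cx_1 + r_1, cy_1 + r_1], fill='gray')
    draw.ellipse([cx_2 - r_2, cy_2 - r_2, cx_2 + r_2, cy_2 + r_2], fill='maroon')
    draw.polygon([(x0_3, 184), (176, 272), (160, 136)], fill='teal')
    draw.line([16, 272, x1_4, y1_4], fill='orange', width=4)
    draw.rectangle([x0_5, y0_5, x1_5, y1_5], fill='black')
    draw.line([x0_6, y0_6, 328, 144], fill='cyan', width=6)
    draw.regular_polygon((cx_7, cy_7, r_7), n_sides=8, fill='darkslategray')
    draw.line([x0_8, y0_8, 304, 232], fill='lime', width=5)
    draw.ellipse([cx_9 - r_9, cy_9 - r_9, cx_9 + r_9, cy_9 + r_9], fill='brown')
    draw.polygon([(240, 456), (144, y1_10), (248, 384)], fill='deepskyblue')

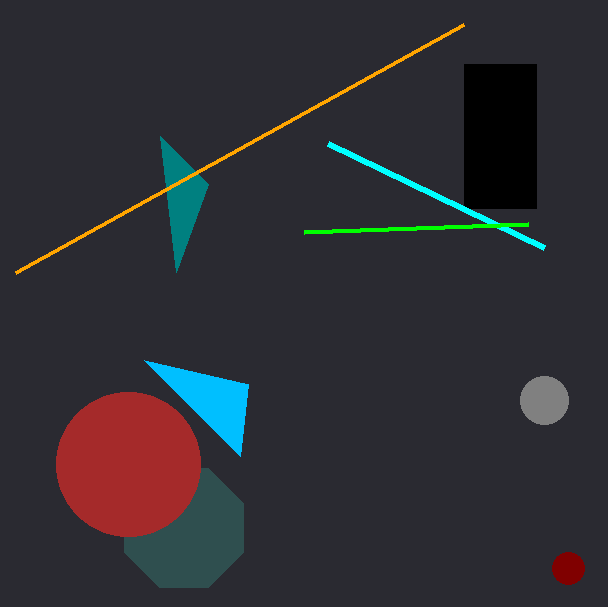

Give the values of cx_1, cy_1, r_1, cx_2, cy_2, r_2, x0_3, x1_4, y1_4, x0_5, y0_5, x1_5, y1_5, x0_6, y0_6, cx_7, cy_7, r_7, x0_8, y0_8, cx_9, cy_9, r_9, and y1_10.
cx_1 = 544, cy_1 = 400, r_1 = 24, cx_2 = 568, cy_2 = 568, r_2 = 16, x0_3 = 208, x1_4 = 464, y1_4 = 24, x0_5 = 464, y0_5 = 64, x1_5 = 536, y1_5 = 208, x0_6 = 544, y0_6 = 248, cx_7 = 184, cy_7 = 528, r_7 = 64, x0_8 = 528, y0_8 = 224, cx_9 = 128, cy_9 = 464, r_9 = 72, y1_10 = 360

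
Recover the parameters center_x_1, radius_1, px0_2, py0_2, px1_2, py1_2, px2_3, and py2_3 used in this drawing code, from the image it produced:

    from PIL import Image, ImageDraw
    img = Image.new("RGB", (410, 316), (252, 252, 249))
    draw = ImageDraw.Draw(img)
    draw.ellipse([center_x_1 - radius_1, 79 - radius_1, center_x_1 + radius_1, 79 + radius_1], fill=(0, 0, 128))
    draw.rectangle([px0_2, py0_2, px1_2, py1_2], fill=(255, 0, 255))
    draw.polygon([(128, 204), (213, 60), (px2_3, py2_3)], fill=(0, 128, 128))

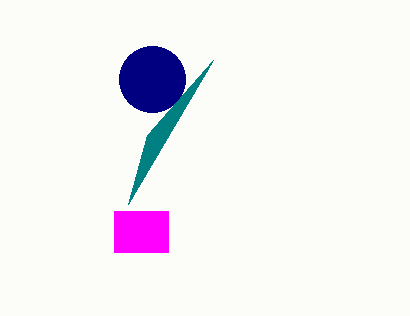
center_x_1 = 152; radius_1 = 33; px0_2 = 114; py0_2 = 211; px1_2 = 168; py1_2 = 252; px2_3 = 147; py2_3 = 135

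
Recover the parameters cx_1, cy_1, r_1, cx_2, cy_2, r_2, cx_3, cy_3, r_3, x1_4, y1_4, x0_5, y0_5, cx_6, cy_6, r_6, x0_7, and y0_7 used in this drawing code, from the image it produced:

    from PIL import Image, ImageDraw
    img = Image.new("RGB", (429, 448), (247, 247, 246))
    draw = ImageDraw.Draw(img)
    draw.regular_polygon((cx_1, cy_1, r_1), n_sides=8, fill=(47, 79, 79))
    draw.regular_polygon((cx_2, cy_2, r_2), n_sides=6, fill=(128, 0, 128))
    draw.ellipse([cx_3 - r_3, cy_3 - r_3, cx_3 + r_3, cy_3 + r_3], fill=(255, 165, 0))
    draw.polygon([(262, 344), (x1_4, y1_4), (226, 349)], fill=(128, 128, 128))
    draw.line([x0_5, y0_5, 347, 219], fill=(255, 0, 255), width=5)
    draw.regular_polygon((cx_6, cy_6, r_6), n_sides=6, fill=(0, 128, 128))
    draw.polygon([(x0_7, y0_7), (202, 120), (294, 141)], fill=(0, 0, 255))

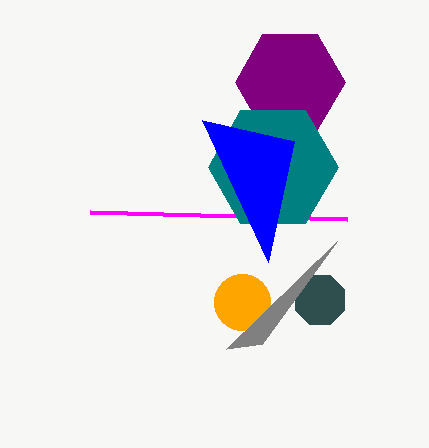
cx_1 = 320, cy_1 = 300, r_1 = 27, cx_2 = 290, cy_2 = 82, r_2 = 55, cx_3 = 242, cy_3 = 302, r_3 = 28, x1_4 = 337, y1_4 = 241, x0_5 = 90, y0_5 = 212, cx_6 = 273, cy_6 = 167, r_6 = 65, x0_7 = 268, y0_7 = 262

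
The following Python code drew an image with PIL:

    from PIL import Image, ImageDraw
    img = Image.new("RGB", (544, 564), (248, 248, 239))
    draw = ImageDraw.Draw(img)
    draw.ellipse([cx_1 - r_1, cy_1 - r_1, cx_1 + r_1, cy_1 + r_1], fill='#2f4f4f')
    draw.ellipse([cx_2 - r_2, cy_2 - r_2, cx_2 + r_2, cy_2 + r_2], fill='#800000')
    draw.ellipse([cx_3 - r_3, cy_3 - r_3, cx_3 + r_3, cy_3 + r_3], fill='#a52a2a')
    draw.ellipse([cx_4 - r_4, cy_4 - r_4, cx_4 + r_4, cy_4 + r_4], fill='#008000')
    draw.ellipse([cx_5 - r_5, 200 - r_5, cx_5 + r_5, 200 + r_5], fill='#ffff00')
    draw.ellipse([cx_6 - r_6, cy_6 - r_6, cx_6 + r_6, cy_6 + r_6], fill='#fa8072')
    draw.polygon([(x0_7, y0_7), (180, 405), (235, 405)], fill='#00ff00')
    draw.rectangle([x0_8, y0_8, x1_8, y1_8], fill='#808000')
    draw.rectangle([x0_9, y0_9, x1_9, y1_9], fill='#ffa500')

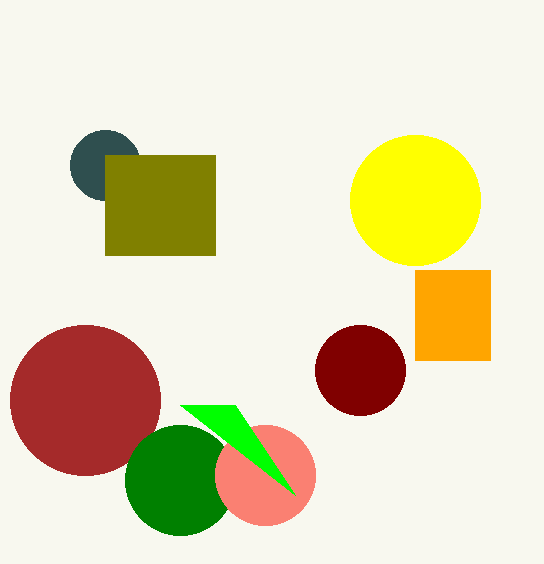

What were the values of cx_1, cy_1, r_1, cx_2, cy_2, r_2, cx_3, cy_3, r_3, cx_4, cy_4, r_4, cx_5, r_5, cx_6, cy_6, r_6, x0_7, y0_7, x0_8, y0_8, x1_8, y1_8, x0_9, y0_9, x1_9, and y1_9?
cx_1 = 105; cy_1 = 165; r_1 = 35; cx_2 = 360; cy_2 = 370; r_2 = 45; cx_3 = 85; cy_3 = 400; r_3 = 75; cx_4 = 180; cy_4 = 480; r_4 = 55; cx_5 = 415; r_5 = 65; cx_6 = 265; cy_6 = 475; r_6 = 50; x0_7 = 295; y0_7 = 495; x0_8 = 105; y0_8 = 155; x1_8 = 215; y1_8 = 255; x0_9 = 415; y0_9 = 270; x1_9 = 490; y1_9 = 360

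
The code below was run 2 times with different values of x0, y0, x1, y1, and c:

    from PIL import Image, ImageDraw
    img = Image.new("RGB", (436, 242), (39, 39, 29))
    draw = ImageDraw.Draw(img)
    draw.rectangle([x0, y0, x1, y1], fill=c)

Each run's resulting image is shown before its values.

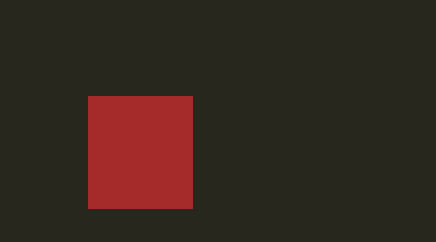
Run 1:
x0 = 88, y0 = 96, x1 = 192, y1 = 208, c = 'brown'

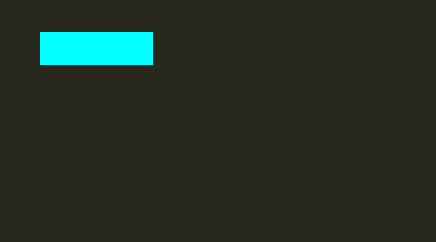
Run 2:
x0 = 40
y0 = 32
x1 = 152
y1 = 64
c = 'cyan'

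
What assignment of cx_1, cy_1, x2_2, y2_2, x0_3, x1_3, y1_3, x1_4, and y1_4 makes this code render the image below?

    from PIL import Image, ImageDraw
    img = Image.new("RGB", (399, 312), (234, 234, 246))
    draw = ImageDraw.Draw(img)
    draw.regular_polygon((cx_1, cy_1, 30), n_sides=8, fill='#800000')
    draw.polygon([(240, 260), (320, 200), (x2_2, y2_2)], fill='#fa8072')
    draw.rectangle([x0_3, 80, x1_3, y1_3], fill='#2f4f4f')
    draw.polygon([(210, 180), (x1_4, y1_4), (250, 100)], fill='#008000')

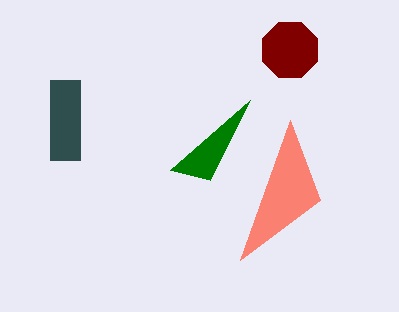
cx_1 = 290, cy_1 = 50, x2_2 = 290, y2_2 = 120, x0_3 = 50, x1_3 = 80, y1_3 = 160, x1_4 = 170, y1_4 = 170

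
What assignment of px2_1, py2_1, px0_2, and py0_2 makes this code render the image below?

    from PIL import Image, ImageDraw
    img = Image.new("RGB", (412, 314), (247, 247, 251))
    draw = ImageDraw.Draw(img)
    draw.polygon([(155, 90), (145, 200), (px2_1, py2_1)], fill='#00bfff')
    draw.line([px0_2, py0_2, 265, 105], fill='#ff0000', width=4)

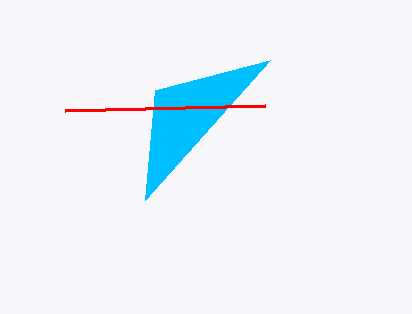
px2_1 = 270; py2_1 = 60; px0_2 = 65; py0_2 = 110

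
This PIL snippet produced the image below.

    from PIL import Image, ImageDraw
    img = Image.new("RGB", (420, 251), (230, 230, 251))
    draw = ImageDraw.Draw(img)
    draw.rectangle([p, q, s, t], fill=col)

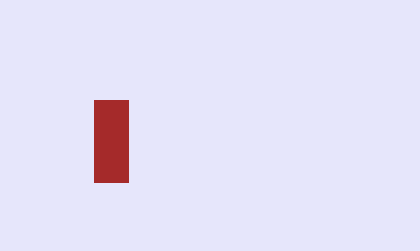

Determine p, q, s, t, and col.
p = 94
q = 100
s = 128
t = 182
col = 'brown'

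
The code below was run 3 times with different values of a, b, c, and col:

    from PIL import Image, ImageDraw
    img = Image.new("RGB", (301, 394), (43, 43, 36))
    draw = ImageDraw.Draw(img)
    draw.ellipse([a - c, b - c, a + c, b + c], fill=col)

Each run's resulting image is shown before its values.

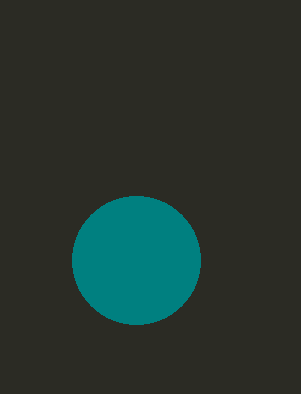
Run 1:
a = 136; b = 260; c = 64; col = 'teal'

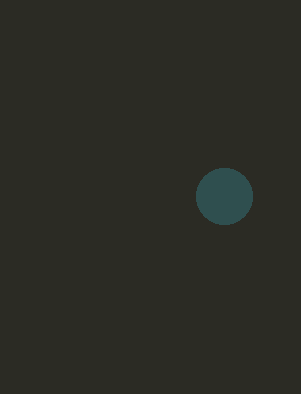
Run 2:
a = 224
b = 196
c = 28
col = 'darkslategray'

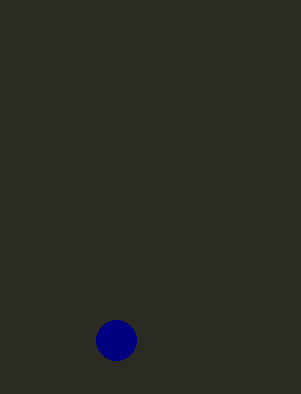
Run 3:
a = 116, b = 340, c = 20, col = 'navy'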